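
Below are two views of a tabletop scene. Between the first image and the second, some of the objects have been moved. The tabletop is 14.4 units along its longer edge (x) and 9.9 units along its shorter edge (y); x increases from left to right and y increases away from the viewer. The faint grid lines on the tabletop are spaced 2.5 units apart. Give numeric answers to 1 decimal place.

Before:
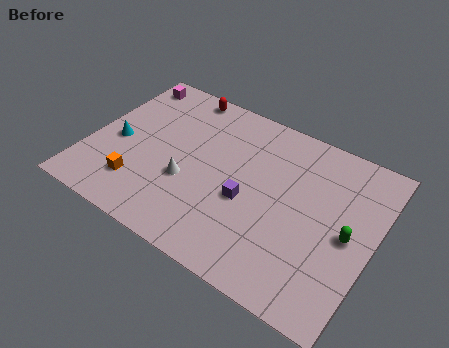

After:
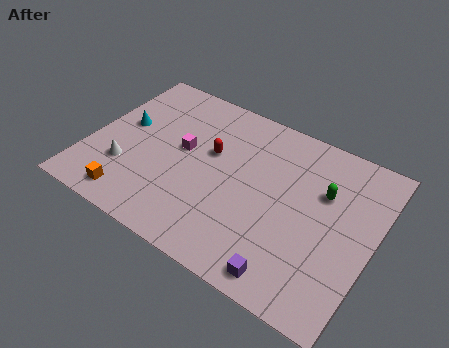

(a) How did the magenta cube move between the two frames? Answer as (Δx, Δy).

(3.5, -3.1)

From the two frames, the magenta cube sits at roughly (1.1, 8.6) before and (4.6, 5.5) after.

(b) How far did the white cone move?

3.2

The white cone moved from about (5.2, 3.7) to (2.1, 3.0), a distance of √(3.1² + 0.7²) ≈ 3.2.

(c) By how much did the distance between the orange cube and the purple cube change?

+2.5

The distance was about 5.6 in the first image and 8.1 in the second, so they moved 2.5 units further apart.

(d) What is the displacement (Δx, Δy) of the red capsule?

(2.1, -3.0)

The red capsule was at about (3.9, 9.0) and moved to about (6.0, 6.0).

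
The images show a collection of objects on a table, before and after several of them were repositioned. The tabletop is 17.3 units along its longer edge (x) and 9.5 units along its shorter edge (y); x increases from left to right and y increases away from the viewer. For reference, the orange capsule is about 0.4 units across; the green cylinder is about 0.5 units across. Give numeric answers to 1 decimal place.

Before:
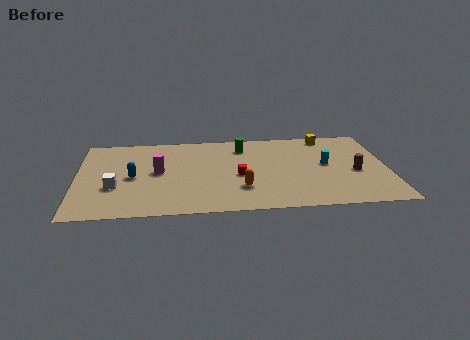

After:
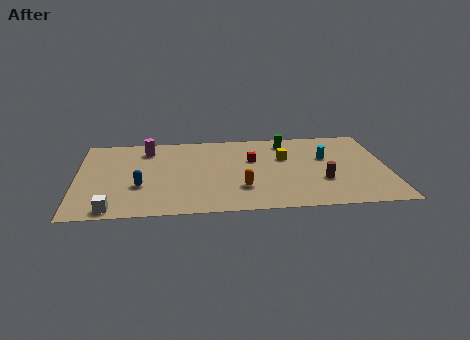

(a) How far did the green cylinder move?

2.5

The green cylinder moved from about (9.3, 7.6) to (11.8, 8.0), a distance of √(2.5² + 0.4²) ≈ 2.5.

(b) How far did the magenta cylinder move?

2.8

The magenta cylinder was near (4.5, 5.0) before and (3.9, 7.7) after, so it travelled √(0.6² + 2.7²) ≈ 2.8 units.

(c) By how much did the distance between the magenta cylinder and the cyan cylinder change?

+0.8

They were about 9.4 units apart before and 10.2 after — 0.8 units further apart.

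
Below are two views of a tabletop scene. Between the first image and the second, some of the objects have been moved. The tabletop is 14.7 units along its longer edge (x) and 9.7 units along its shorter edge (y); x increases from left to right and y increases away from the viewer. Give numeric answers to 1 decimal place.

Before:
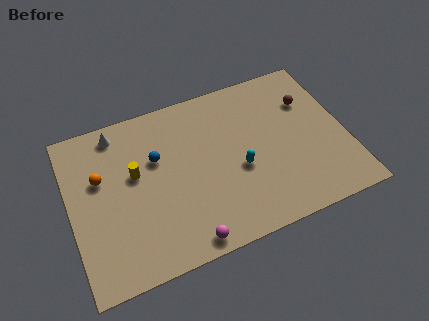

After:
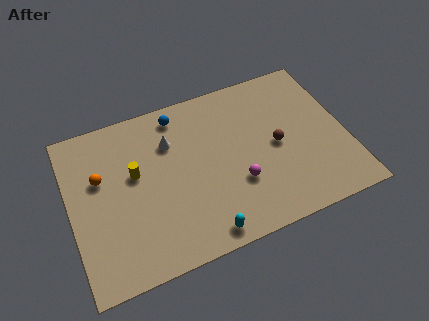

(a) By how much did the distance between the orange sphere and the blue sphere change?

+2.0

Before: roughly 3.0 units apart; after: 5.0. That's 2.0 units further apart.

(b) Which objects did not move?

the orange sphere and the yellow cylinder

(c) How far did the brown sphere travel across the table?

2.9

From (13.0, 6.8) to (11.0, 4.7), the brown sphere covered √(2.0² + 2.1²) ≈ 2.9 units.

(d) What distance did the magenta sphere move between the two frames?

3.8

The magenta sphere was near (5.7, 0.9) before and (8.7, 3.2) after, so it travelled √(3.0² + 2.3²) ≈ 3.8 units.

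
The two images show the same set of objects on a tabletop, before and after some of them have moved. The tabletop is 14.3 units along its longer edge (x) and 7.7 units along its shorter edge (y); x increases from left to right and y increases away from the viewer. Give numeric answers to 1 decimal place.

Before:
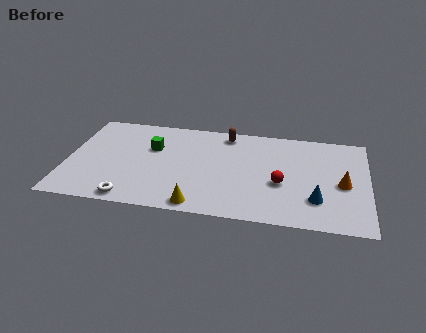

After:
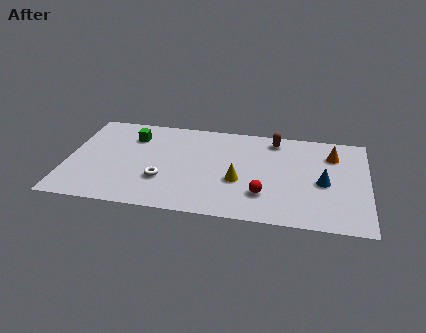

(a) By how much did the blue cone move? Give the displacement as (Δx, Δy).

(0.3, 1.4)

From the two frames, the blue cone sits at roughly (11.9, 2.1) before and (12.2, 3.5) after.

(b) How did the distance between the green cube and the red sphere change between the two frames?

+0.9

Before: roughly 6.5 units apart; after: 7.4. That's 0.9 units further apart.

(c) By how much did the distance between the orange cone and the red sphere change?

+2.0

Before: roughly 2.9 units apart; after: 4.9. That's 2.0 units further apart.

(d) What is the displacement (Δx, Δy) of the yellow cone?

(1.8, 2.2)

From the two frames, the yellow cone sits at roughly (6.4, 0.8) before and (8.2, 3.0) after.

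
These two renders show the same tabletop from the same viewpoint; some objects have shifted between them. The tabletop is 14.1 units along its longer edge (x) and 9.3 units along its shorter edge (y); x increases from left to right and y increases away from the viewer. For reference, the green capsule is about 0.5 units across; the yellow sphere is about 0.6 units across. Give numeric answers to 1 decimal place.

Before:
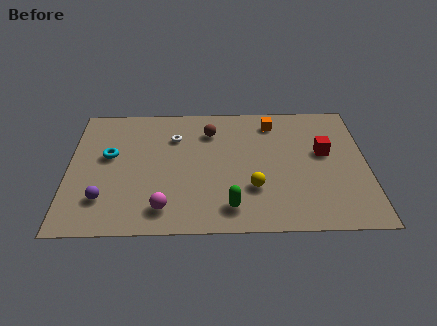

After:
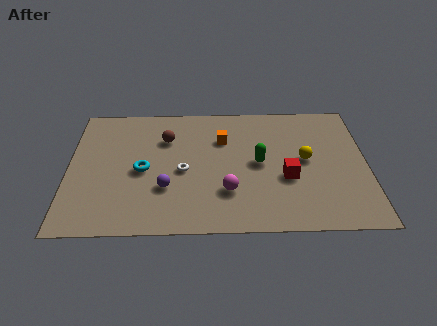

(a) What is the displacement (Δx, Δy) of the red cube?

(-1.8, -1.8)

The red cube started near (12.1, 5.4) and ended near (10.3, 3.6).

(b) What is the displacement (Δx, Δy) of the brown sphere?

(-2.1, -0.5)

The brown sphere started near (6.7, 7.1) and ended near (4.6, 6.6).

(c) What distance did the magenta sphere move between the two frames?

3.2

The magenta sphere moved from about (4.5, 1.6) to (7.5, 2.7), a distance of √(3.0² + 1.1²) ≈ 3.2.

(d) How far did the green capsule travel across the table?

3.4

The green capsule moved from about (7.6, 1.6) to (9.0, 4.7), a distance of √(1.4² + 3.1²) ≈ 3.4.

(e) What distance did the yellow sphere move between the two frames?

3.2

The yellow sphere moved from about (8.7, 2.9) to (11.2, 4.9), a distance of √(2.5² + 2.0²) ≈ 3.2.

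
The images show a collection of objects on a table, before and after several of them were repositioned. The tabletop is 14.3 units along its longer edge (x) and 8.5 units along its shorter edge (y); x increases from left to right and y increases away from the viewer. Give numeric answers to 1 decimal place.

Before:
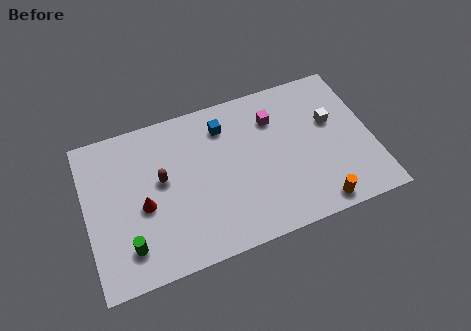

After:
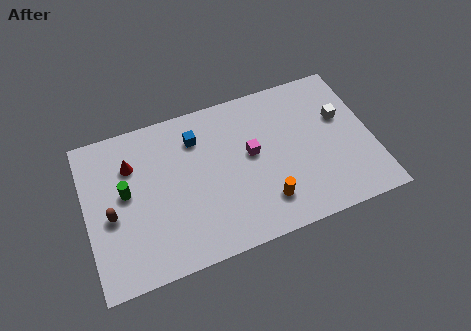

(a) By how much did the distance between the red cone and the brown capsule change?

+1.2

The distance was about 1.5 in the first image and 2.7 in the second, so they moved 1.2 units further apart.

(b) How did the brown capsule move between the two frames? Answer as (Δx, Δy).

(-2.6, -1.1)

The brown capsule was at about (3.8, 4.8) and moved to about (1.2, 3.7).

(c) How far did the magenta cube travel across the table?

2.1

From (9.6, 6.3) to (8.3, 4.7), the magenta cube covered √(1.3² + 1.6²) ≈ 2.1 units.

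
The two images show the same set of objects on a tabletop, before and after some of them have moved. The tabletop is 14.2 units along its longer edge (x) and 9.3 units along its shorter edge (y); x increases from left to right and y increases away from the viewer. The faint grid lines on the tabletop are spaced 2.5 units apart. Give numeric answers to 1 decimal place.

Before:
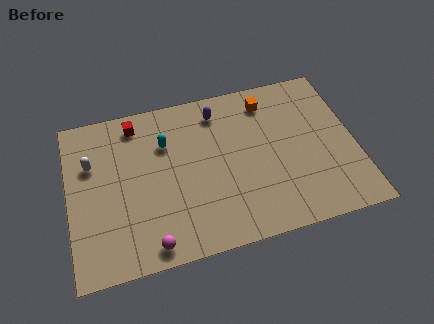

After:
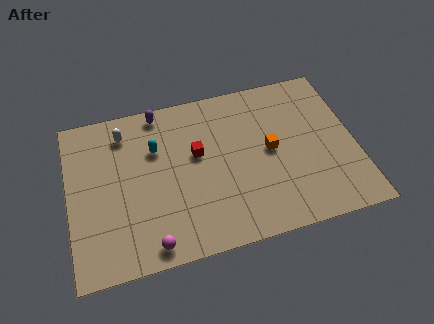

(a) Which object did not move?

the magenta sphere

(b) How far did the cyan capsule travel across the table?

0.5

From (4.9, 6.5) to (4.4, 6.3), the cyan capsule covered √(0.5² + 0.2²) ≈ 0.5 units.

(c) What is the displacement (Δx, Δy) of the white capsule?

(1.7, 1.4)

From the two frames, the white capsule sits at roughly (1.2, 6.2) before and (2.9, 7.6) after.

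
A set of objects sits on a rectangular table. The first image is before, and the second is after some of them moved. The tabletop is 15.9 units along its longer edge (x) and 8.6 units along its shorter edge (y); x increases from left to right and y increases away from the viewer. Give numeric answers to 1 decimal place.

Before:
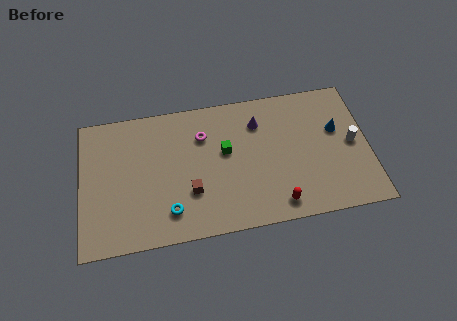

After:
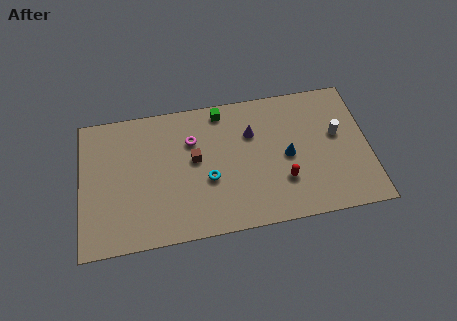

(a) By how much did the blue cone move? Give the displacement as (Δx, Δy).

(-2.8, -1.2)

The blue cone started near (14.2, 5.3) and ended near (11.4, 4.1).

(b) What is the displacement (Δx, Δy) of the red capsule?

(0.4, 1.4)

From the two frames, the red capsule sits at roughly (10.7, 1.2) before and (11.1, 2.6) after.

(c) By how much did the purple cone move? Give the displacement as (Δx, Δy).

(-0.4, -0.6)

The purple cone started near (9.9, 6.5) and ended near (9.5, 5.9).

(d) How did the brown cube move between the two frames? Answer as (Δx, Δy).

(0.3, 2.0)

The brown cube was at about (6.0, 2.8) and moved to about (6.3, 4.8).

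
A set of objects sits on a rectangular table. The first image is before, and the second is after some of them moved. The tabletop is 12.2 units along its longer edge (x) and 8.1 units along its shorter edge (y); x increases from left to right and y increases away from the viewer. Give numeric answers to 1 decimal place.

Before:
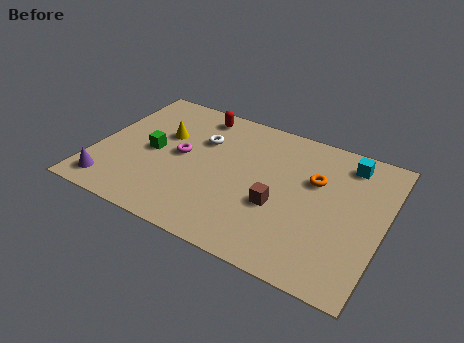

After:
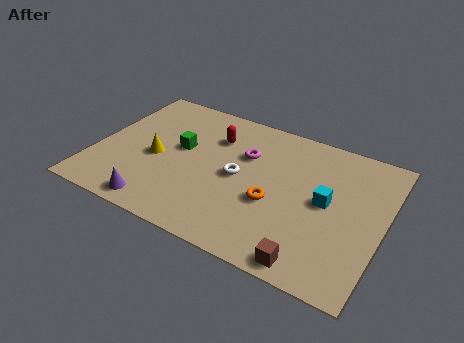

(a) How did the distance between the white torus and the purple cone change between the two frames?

-1.1

Before: roughly 5.4 units apart; after: 4.3. That's 1.1 units closer together.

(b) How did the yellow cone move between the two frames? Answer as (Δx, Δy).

(-0.1, -1.5)

The yellow cone was at about (2.7, 5.1) and moved to about (2.6, 3.6).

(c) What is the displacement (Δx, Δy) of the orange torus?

(-1.5, -2.0)

The orange torus started near (9.2, 5.2) and ended near (7.7, 3.2).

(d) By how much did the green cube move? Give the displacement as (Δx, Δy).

(1.1, 0.7)

The green cube started near (2.4, 3.9) and ended near (3.5, 4.6).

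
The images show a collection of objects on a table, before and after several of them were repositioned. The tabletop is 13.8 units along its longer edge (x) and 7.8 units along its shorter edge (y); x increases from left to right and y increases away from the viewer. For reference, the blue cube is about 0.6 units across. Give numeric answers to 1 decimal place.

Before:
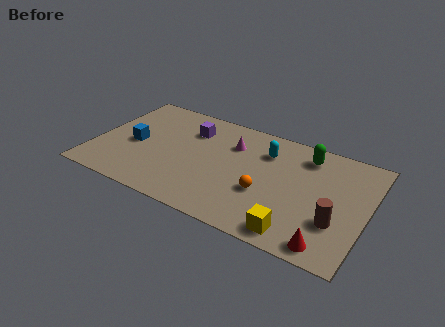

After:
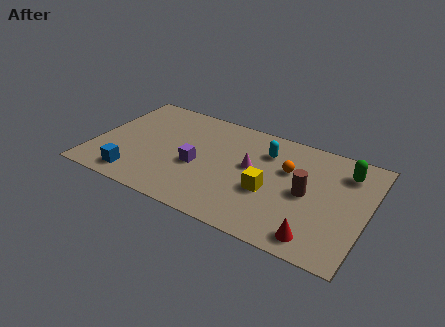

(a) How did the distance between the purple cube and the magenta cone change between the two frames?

+0.6

Before: roughly 2.2 units apart; after: 2.8. That's 0.6 units further apart.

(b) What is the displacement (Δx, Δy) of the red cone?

(-0.6, 0.2)

The red cone was at about (12.2, 0.9) and moved to about (11.6, 1.1).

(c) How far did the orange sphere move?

2.3

From (8.8, 2.9) to (9.7, 5.0), the orange sphere covered √(0.9² + 2.1²) ≈ 2.3 units.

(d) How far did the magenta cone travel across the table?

1.6

The magenta cone moved from about (6.8, 5.6) to (7.9, 4.4), a distance of √(1.1² + 1.2²) ≈ 1.6.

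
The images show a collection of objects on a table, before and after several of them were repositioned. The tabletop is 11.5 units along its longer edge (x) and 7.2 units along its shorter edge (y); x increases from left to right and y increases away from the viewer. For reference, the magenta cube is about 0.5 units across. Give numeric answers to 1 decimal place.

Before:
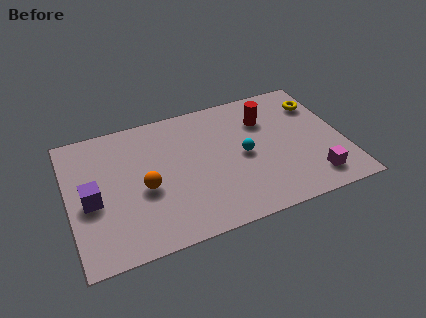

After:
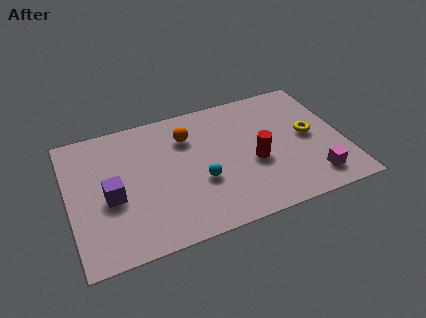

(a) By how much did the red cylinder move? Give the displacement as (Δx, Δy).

(-0.7, -2.2)

From the two frames, the red cylinder sits at roughly (8.4, 5.2) before and (7.7, 3.0) after.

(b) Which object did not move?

the magenta cube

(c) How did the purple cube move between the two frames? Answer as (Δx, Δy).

(0.8, -0.1)

From the two frames, the purple cube sits at roughly (0.9, 3.2) before and (1.7, 3.1) after.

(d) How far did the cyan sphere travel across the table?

2.1

From (7.3, 3.5) to (5.4, 2.7), the cyan sphere covered √(1.9² + 0.8²) ≈ 2.1 units.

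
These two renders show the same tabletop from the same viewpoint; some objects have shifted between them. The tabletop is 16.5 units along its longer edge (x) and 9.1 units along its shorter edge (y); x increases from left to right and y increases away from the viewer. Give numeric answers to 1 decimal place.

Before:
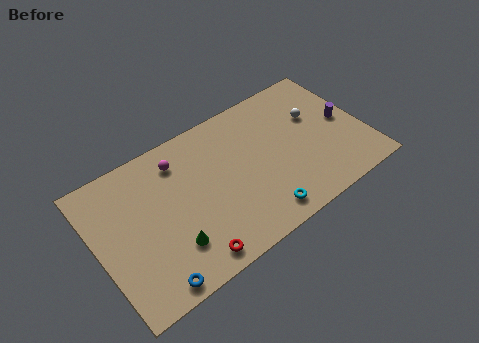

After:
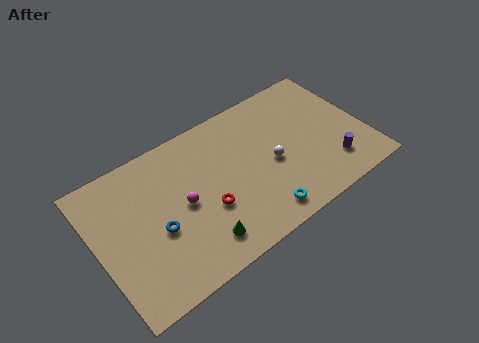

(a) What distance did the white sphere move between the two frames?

3.5

The white sphere was near (13.8, 5.8) before and (10.7, 4.1) after, so it travelled √(3.1² + 1.7²) ≈ 3.5 units.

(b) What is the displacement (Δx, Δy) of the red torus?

(1.5, 2.3)

From the two frames, the red torus sits at roughly (5.0, 1.1) before and (6.5, 3.4) after.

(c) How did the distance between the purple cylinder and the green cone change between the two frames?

-3.1

Before: roughly 11.5 units apart; after: 8.4. That's 3.1 units closer together.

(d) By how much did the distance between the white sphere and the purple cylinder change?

+1.9

Before: roughly 2.0 units apart; after: 3.9. That's 1.9 units further apart.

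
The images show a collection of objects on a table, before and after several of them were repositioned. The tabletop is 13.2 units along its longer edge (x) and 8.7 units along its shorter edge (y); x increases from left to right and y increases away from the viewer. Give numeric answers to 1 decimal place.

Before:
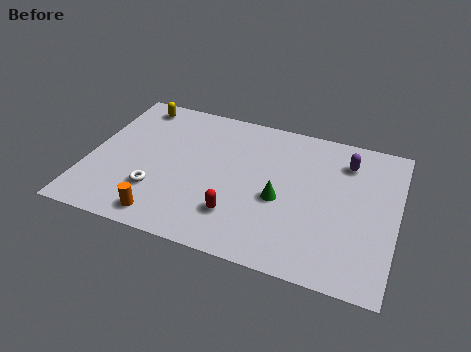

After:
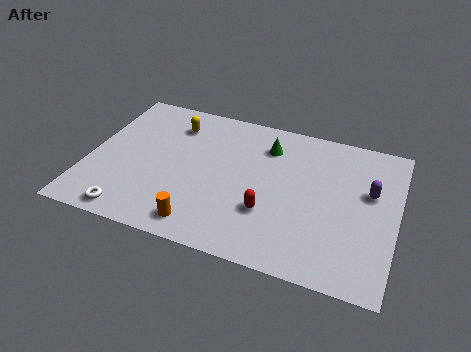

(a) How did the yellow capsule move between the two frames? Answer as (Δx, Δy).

(1.8, -0.8)

The yellow capsule was at about (1.6, 7.6) and moved to about (3.4, 6.8).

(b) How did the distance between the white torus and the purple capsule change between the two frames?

+1.8

They were about 8.9 units apart before and 10.7 after — 1.8 units further apart.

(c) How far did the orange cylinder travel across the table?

1.6

From (3.6, 1.1) to (5.2, 1.2), the orange cylinder covered √(1.6² + 0.1²) ≈ 1.6 units.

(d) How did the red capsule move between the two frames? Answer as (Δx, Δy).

(1.3, 0.6)

The red capsule was at about (6.6, 2.2) and moved to about (7.9, 2.8).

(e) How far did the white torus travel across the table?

1.8

The white torus was near (3.1, 2.5) before and (2.2, 0.9) after, so it travelled √(0.9² + 1.6²) ≈ 1.8 units.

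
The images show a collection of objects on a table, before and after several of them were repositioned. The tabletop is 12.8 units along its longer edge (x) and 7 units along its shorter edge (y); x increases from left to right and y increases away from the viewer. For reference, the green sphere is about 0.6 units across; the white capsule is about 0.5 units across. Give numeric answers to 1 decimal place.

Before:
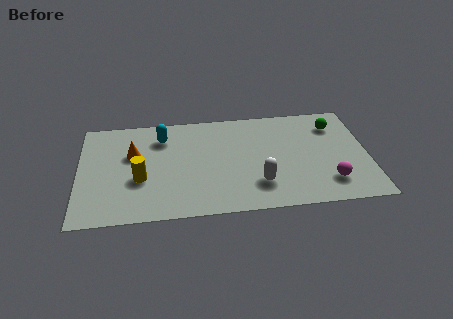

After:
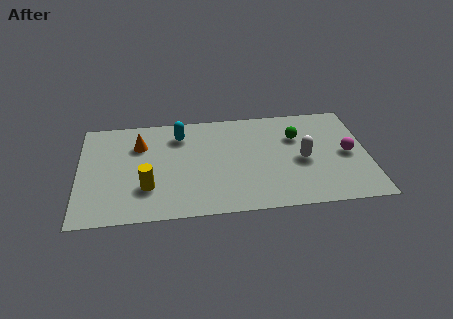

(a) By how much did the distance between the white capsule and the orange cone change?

+1.3

They were about 6.1 units apart before and 7.4 after — 1.3 units further apart.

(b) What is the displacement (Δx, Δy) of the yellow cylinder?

(0.3, -0.6)

From the two frames, the yellow cylinder sits at roughly (2.7, 2.7) before and (3.0, 2.1) after.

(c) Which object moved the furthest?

the white capsule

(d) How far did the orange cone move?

0.7

The orange cone was near (2.4, 4.4) before and (2.7, 5.0) after, so it travelled √(0.3² + 0.6²) ≈ 0.7 units.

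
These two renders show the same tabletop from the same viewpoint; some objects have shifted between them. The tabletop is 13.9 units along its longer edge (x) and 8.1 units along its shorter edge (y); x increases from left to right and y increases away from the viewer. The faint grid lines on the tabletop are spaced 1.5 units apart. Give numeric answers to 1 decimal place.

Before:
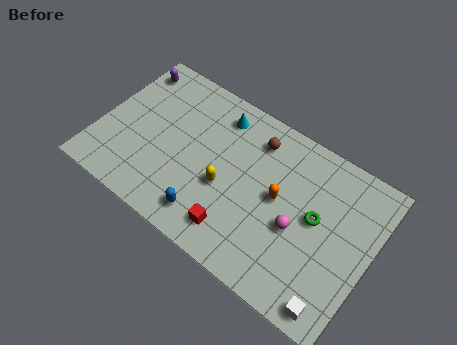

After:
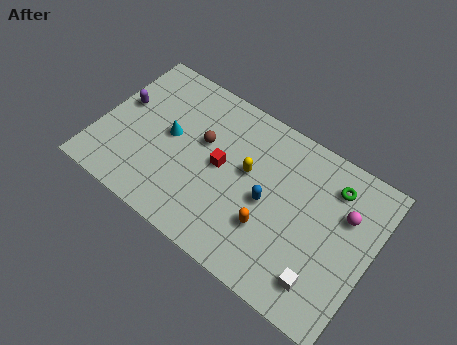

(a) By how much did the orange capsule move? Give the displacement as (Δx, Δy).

(-0.2, -1.7)

From the two frames, the orange capsule sits at roughly (9.2, 4.3) before and (9.0, 2.6) after.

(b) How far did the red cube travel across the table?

3.0

The red cube moved from about (7.5, 1.5) to (6.2, 4.2), a distance of √(1.3² + 2.7²) ≈ 3.0.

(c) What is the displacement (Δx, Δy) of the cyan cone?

(-2.1, -2.4)

The cyan cone started near (5.6, 6.7) and ended near (3.5, 4.3).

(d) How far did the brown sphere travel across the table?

3.0

From (7.6, 6.5) to (5.1, 4.9), the brown sphere covered √(2.5² + 1.6²) ≈ 3.0 units.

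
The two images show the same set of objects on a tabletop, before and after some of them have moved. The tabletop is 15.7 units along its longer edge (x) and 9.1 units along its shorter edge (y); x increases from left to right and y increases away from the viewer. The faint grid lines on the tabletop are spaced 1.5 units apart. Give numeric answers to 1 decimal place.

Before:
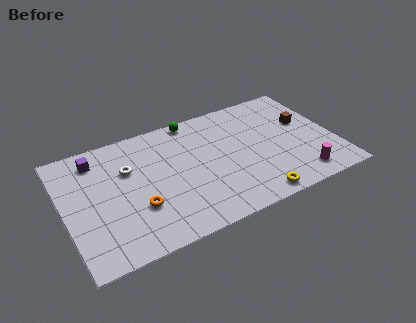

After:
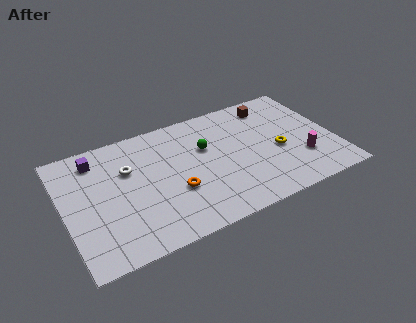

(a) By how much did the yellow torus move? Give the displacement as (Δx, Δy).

(1.9, 3.0)

The yellow torus started near (10.5, 0.9) and ended near (12.4, 3.9).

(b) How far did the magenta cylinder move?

1.3

From (13.3, 1.4) to (13.6, 2.7), the magenta cylinder covered √(0.3² + 1.3²) ≈ 1.3 units.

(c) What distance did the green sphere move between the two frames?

2.5

The green sphere was near (7.9, 8.3) before and (8.3, 5.8) after, so it travelled √(0.4² + 2.5²) ≈ 2.5 units.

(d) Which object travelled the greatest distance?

the yellow torus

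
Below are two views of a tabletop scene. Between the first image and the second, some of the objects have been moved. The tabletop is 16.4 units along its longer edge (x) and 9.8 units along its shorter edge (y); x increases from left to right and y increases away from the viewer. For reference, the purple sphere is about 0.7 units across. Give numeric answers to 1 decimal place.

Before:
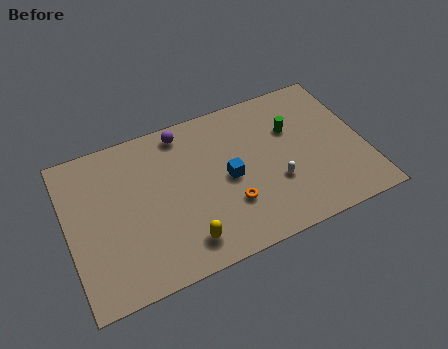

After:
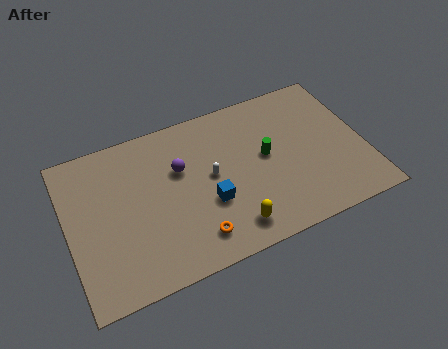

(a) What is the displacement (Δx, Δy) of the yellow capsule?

(2.6, -0.1)

The yellow capsule was at about (6.0, 1.7) and moved to about (8.6, 1.6).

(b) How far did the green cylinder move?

2.0

The green cylinder was near (12.6, 6.5) before and (11.0, 5.3) after, so it travelled √(1.6² + 1.2²) ≈ 2.0 units.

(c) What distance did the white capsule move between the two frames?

3.8

The white capsule was near (11.3, 3.4) before and (7.9, 5.2) after, so it travelled √(3.4² + 1.8²) ≈ 3.8 units.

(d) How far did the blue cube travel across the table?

1.6

From (8.8, 4.7) to (7.6, 3.6), the blue cube covered √(1.2² + 1.1²) ≈ 1.6 units.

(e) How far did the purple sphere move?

2.3

The purple sphere moved from about (6.7, 8.6) to (6.3, 6.3), a distance of √(0.4² + 2.3²) ≈ 2.3.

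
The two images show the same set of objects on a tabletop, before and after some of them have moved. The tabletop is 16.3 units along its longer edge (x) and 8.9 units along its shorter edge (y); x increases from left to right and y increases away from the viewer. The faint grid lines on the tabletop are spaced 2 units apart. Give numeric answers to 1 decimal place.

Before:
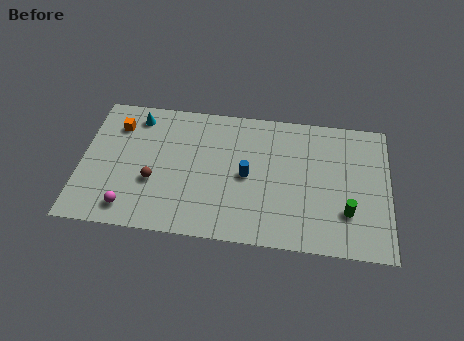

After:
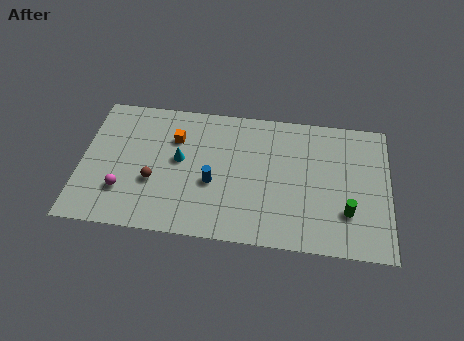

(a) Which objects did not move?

the green cylinder and the brown sphere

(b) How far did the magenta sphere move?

1.2

From (2.7, 1.4) to (2.3, 2.5), the magenta sphere covered √(0.4² + 1.1²) ≈ 1.2 units.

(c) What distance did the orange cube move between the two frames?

3.1

From (1.8, 6.8) to (4.9, 6.3), the orange cube covered √(3.1² + 0.5²) ≈ 3.1 units.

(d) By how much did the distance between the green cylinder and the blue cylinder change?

+1.6

They were about 5.6 units apart before and 7.2 after — 1.6 units further apart.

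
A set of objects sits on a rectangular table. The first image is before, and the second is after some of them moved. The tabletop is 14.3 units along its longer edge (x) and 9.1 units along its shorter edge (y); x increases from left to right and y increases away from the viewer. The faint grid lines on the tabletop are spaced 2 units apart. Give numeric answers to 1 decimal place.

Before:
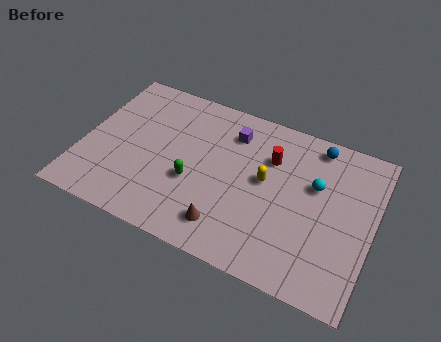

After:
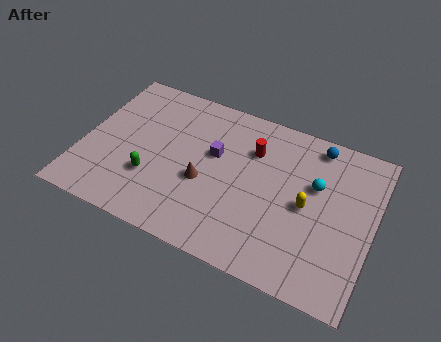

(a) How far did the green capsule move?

2.1

The green capsule moved from about (5.6, 3.5) to (3.6, 2.9), a distance of √(2.0² + 0.6²) ≈ 2.1.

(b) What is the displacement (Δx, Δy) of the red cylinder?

(-0.9, 0.1)

The red cylinder started near (9.1, 6.4) and ended near (8.2, 6.5).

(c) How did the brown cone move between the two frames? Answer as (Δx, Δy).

(-1.4, 2.0)

From the two frames, the brown cone sits at roughly (7.5, 1.7) before and (6.1, 3.7) after.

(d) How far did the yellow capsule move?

2.2

From (9.0, 5.0) to (11.1, 4.4), the yellow capsule covered √(2.1² + 0.6²) ≈ 2.2 units.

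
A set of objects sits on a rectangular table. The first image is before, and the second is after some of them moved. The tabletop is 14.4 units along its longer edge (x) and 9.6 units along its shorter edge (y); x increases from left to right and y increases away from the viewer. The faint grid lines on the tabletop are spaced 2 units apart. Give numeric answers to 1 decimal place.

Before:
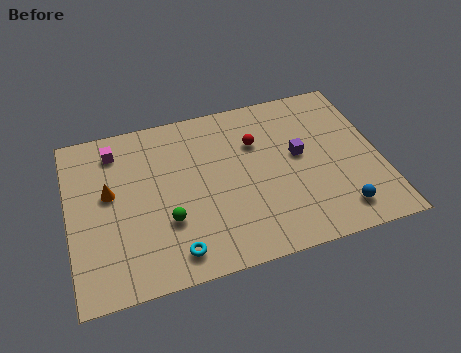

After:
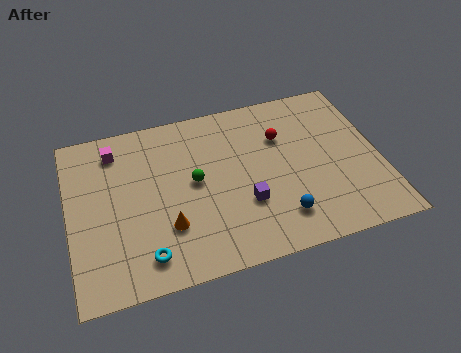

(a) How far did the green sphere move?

2.4

The green sphere was near (4.4, 3.2) before and (5.8, 5.1) after, so it travelled √(1.4² + 1.9²) ≈ 2.4 units.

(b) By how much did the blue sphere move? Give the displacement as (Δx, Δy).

(-2.7, 0.4)

The blue sphere was at about (12.2, 1.6) and moved to about (9.5, 2.0).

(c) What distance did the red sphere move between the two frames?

1.2

The red sphere moved from about (8.8, 6.6) to (10.0, 6.6), a distance of √(1.2² + 0.0²) ≈ 1.2.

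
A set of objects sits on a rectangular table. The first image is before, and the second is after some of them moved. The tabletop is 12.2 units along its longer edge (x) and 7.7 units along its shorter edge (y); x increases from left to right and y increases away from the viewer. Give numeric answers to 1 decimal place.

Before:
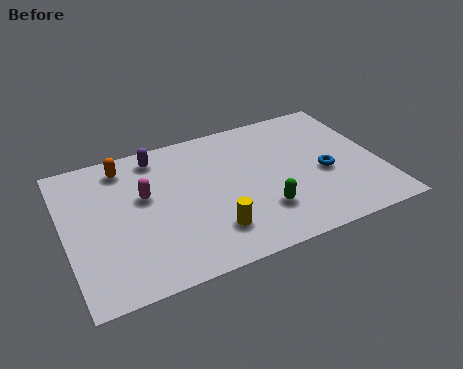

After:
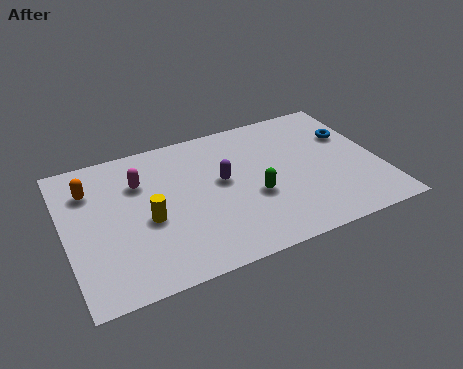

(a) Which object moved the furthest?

the purple capsule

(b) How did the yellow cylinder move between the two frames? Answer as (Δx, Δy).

(-2.3, 1.5)

From the two frames, the yellow cylinder sits at roughly (5.4, 1.8) before and (3.1, 3.3) after.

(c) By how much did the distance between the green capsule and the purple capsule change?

-4.1

Before: roughly 5.8 units apart; after: 1.7. That's 4.1 units closer together.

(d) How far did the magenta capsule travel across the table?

0.8

The magenta capsule was near (3.1, 4.6) before and (3.0, 5.4) after, so it travelled √(0.1² + 0.8²) ≈ 0.8 units.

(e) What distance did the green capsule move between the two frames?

0.9

The green capsule moved from about (7.4, 2.1) to (7.2, 3.0), a distance of √(0.2² + 0.9²) ≈ 0.9.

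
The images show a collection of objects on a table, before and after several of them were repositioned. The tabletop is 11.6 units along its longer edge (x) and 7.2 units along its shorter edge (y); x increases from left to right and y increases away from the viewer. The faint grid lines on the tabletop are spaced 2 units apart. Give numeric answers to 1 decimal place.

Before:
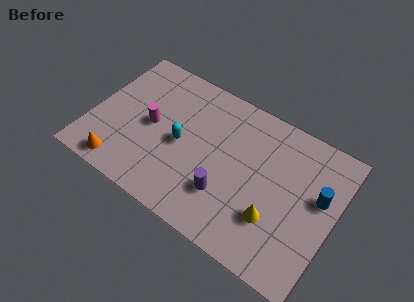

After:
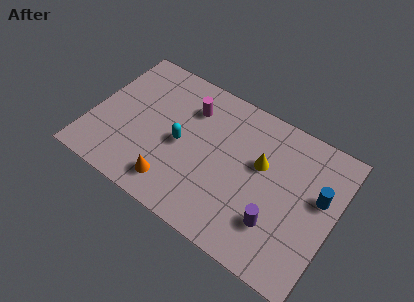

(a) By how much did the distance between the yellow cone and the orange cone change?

-2.5

The distance was about 7.3 in the first image and 4.8 in the second, so they moved 2.5 units closer together.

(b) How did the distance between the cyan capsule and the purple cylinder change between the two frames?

+2.3

The distance was about 2.7 in the first image and 5.0 in the second, so they moved 2.3 units further apart.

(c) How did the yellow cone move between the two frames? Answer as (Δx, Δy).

(-1.0, 2.2)

The yellow cone started near (9.0, 2.2) and ended near (8.0, 4.4).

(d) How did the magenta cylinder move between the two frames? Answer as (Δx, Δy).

(1.6, 1.8)

The magenta cylinder started near (2.8, 3.6) and ended near (4.4, 5.4).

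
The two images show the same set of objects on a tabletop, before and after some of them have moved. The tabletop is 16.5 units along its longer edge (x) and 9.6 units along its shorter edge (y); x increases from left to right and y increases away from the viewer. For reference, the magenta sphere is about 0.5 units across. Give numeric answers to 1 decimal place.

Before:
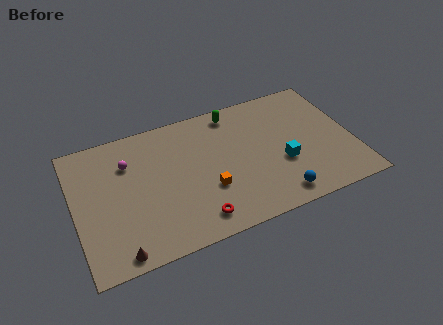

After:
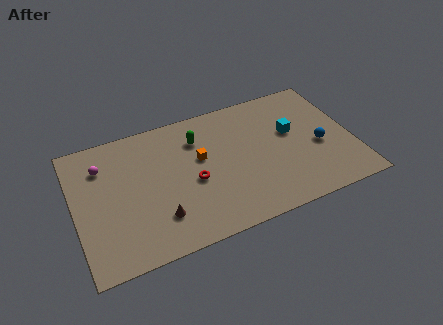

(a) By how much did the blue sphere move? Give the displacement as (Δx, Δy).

(2.9, 2.8)

From the two frames, the blue sphere sits at roughly (11.6, 1.3) before and (14.5, 4.1) after.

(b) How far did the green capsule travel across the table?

2.6

The green capsule moved from about (9.8, 8.4) to (7.5, 7.2), a distance of √(2.3² + 1.2²) ≈ 2.6.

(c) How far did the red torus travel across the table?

2.7

The red torus was near (6.8, 1.5) before and (6.9, 4.2) after, so it travelled √(0.1² + 2.7²) ≈ 2.7 units.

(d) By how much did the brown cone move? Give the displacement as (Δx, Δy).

(2.5, 1.5)

From the two frames, the brown cone sits at roughly (2.2, 0.9) before and (4.7, 2.4) after.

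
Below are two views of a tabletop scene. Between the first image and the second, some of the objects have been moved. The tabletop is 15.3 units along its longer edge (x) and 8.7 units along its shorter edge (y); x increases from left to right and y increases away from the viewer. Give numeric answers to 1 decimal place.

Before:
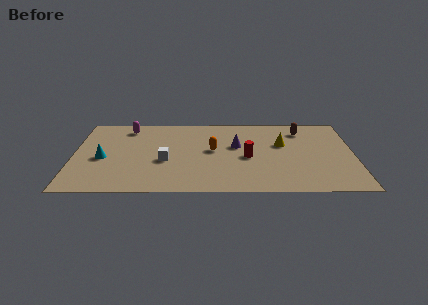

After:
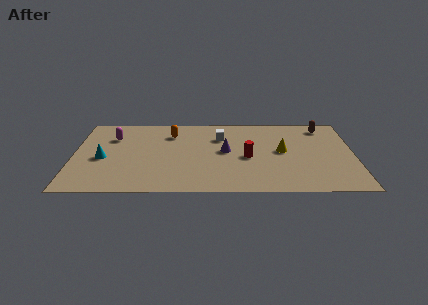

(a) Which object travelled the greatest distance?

the white cube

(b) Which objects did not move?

the red cylinder and the cyan cone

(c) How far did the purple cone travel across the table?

0.8

From (8.9, 5.2) to (8.3, 4.6), the purple cone covered √(0.6² + 0.6²) ≈ 0.8 units.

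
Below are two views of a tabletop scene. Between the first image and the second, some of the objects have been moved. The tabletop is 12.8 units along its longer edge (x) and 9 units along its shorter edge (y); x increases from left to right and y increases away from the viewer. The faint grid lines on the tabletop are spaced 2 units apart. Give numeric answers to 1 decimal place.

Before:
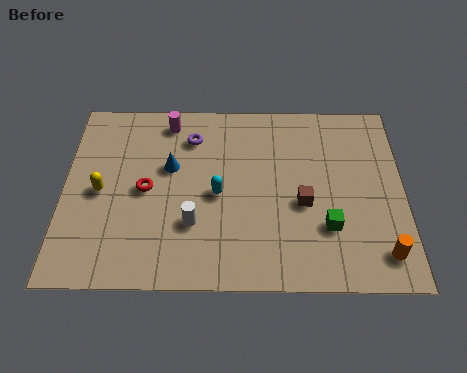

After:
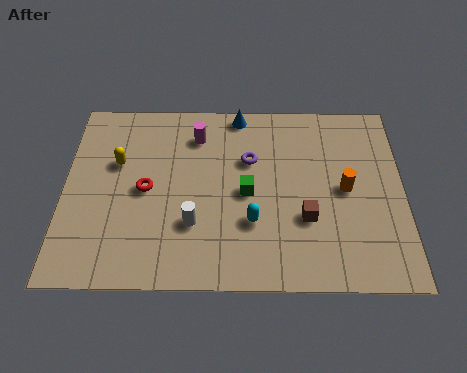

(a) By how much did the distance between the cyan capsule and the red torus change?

+1.6

Before: roughly 2.7 units apart; after: 4.3. That's 1.6 units further apart.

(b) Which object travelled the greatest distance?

the blue cone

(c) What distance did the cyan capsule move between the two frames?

1.8

The cyan capsule was near (5.8, 4.2) before and (7.1, 2.9) after, so it travelled √(1.3² + 1.3²) ≈ 1.8 units.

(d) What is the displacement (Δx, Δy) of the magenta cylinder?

(1.1, -0.7)

The magenta cylinder was at about (3.9, 7.8) and moved to about (5.0, 7.1).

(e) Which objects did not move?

the red torus and the white cylinder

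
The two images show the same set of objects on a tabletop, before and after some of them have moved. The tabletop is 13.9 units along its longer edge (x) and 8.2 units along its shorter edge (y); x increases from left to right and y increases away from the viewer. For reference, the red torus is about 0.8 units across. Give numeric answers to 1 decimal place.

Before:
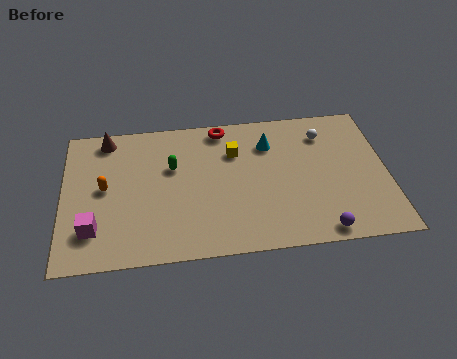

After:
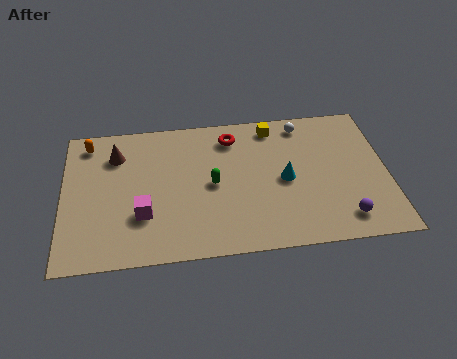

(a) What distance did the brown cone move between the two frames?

1.1

The brown cone was near (1.9, 7.2) before and (2.3, 6.2) after, so it travelled √(0.4² + 1.0²) ≈ 1.1 units.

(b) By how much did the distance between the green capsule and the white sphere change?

-1.6

Before: roughly 6.7 units apart; after: 5.1. That's 1.6 units closer together.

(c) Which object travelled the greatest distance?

the orange capsule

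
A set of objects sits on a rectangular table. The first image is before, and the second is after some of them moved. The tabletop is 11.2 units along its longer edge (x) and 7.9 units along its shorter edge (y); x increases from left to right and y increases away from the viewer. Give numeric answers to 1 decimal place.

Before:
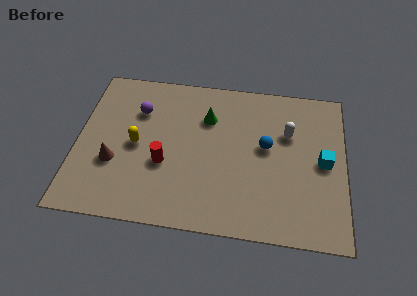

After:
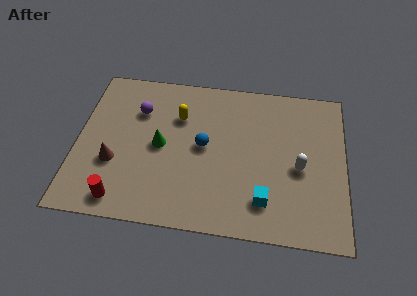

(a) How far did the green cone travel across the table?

2.5

The green cone was near (5.4, 5.6) before and (3.5, 3.9) after, so it travelled √(1.9² + 1.7²) ≈ 2.5 units.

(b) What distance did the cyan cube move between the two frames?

3.3

The cyan cube was near (10.3, 3.9) before and (7.9, 1.7) after, so it travelled √(2.4² + 2.2²) ≈ 3.3 units.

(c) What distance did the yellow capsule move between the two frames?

2.4

From (2.5, 3.8) to (4.2, 5.5), the yellow capsule covered √(1.7² + 1.7²) ≈ 2.4 units.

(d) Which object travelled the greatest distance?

the cyan cube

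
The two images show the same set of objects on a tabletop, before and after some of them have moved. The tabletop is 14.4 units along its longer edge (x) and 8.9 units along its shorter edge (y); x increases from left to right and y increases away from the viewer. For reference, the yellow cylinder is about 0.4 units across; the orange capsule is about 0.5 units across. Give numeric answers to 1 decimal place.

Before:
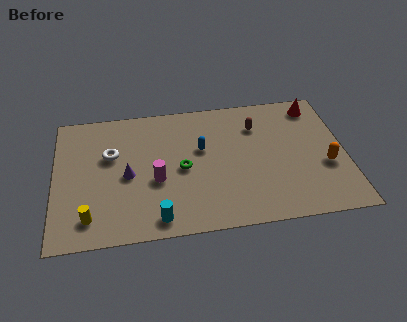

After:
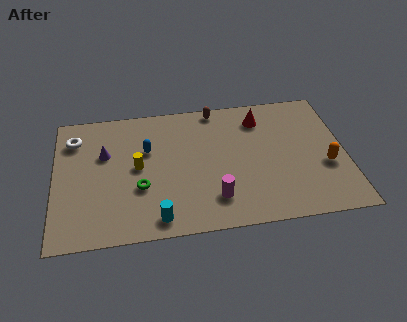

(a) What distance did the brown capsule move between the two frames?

2.5

The brown capsule moved from about (10.1, 6.6) to (8.1, 8.1), a distance of √(2.0² + 1.5²) ≈ 2.5.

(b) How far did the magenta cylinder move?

3.2

From (5.0, 3.6) to (7.8, 2.0), the magenta cylinder covered √(2.8² + 1.6²) ≈ 3.2 units.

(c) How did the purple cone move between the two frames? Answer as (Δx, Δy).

(-1.1, 1.6)

From the two frames, the purple cone sits at roughly (3.6, 4.1) before and (2.5, 5.7) after.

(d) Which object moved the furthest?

the yellow cylinder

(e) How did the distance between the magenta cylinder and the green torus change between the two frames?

+2.4

The distance was about 1.4 in the first image and 3.8 in the second, so they moved 2.4 units further apart.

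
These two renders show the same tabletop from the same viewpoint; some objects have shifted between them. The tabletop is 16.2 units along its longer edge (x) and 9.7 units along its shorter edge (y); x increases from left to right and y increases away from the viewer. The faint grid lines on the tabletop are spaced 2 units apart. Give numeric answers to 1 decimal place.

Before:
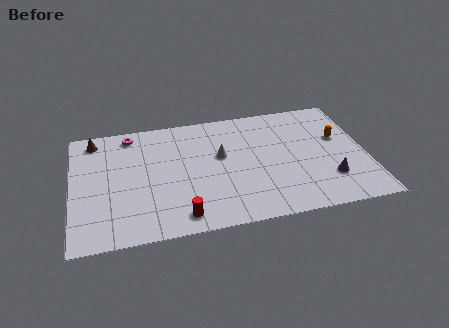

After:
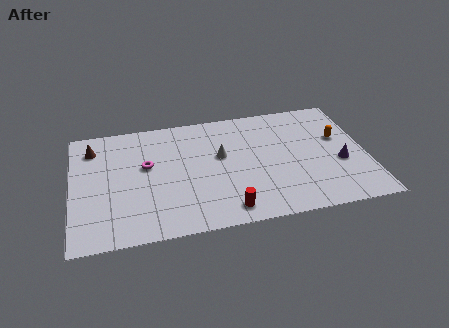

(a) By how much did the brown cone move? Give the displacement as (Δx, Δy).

(-0.1, -0.7)

The brown cone was at about (1.3, 8.4) and moved to about (1.2, 7.7).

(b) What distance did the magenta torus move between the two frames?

2.9

From (3.3, 8.5) to (4.1, 5.7), the magenta torus covered √(0.8² + 2.8²) ≈ 2.9 units.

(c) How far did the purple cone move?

1.4

The purple cone moved from about (14.0, 2.6) to (14.7, 3.8), a distance of √(0.7² + 1.2²) ≈ 1.4.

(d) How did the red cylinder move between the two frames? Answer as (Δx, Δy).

(2.5, 0.0)

From the two frames, the red cylinder sits at roughly (5.8, 1.3) before and (8.3, 1.3) after.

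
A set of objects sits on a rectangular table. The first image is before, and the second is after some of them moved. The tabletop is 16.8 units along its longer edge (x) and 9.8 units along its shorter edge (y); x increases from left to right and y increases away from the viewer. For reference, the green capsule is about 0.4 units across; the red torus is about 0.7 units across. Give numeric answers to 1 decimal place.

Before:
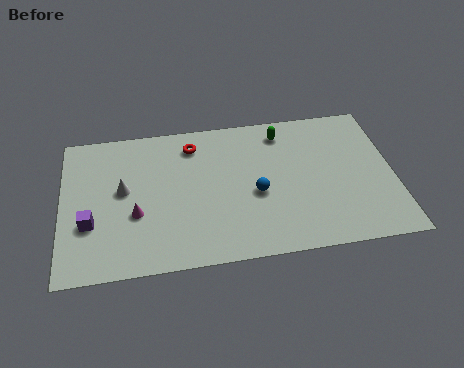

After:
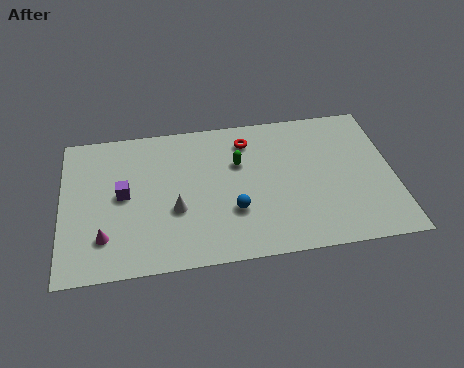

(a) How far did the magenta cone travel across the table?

2.1

The magenta cone moved from about (3.7, 3.7) to (2.1, 2.4), a distance of √(1.6² + 1.3²) ≈ 2.1.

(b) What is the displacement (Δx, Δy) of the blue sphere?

(-1.2, -1.0)

The blue sphere started near (9.8, 4.2) and ended near (8.6, 3.2).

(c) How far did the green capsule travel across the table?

2.9

The green capsule was near (11.3, 8.2) before and (9.0, 6.4) after, so it travelled √(2.3² + 1.8²) ≈ 2.9 units.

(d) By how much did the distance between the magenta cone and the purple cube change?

+0.6

Before: roughly 2.3 units apart; after: 2.9. That's 0.6 units further apart.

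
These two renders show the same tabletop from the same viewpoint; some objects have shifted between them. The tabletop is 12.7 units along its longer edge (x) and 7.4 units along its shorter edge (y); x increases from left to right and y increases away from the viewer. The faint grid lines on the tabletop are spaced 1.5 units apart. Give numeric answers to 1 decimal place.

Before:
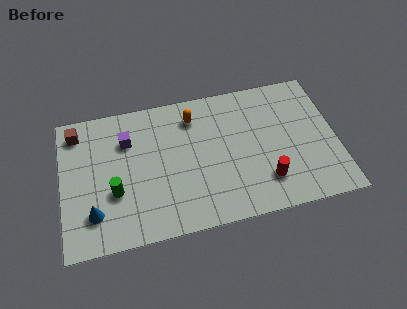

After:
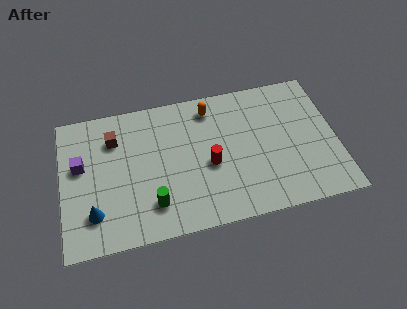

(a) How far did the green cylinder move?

2.0

From (2.4, 2.7) to (4.1, 1.7), the green cylinder covered √(1.7² + 1.0²) ≈ 2.0 units.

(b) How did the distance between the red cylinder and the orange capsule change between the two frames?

-2.1

They were about 5.1 units apart before and 3.0 after — 2.1 units closer together.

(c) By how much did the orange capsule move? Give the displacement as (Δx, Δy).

(0.8, 0.3)

The orange capsule was at about (6.2, 5.9) and moved to about (7.0, 6.2).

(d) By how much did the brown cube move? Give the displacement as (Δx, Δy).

(1.7, -0.7)

The brown cube was at about (0.8, 6.2) and moved to about (2.5, 5.5).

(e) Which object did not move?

the blue cone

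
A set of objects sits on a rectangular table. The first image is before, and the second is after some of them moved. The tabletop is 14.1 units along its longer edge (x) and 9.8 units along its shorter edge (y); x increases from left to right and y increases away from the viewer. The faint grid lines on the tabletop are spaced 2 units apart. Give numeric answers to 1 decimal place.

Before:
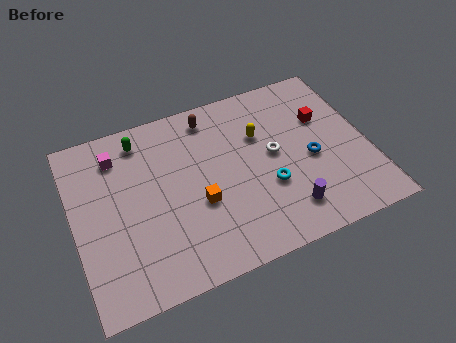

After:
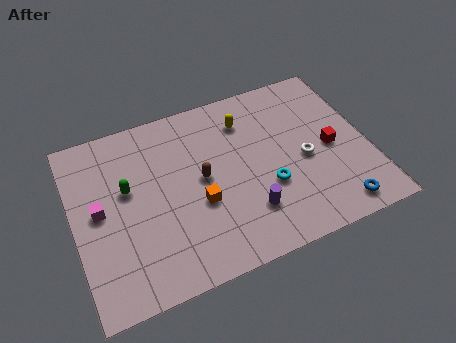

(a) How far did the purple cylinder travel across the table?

1.9

The purple cylinder was near (9.8, 1.9) before and (8.0, 2.5) after, so it travelled √(1.8² + 0.6²) ≈ 1.9 units.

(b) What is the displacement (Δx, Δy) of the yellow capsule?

(-0.6, 1.1)

The yellow capsule started near (9.1, 6.5) and ended near (8.5, 7.6).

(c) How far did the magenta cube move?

2.9

The magenta cube moved from about (2.3, 7.8) to (1.2, 5.1), a distance of √(1.1² + 2.7²) ≈ 2.9.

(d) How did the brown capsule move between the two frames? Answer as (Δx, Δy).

(-0.8, -3.3)

The brown capsule was at about (6.9, 8.4) and moved to about (6.1, 5.1).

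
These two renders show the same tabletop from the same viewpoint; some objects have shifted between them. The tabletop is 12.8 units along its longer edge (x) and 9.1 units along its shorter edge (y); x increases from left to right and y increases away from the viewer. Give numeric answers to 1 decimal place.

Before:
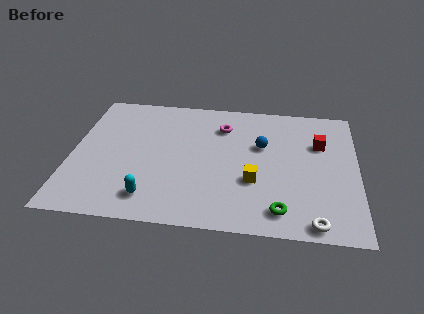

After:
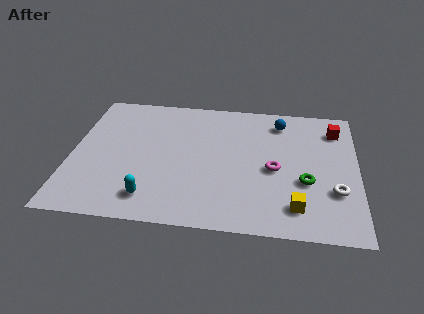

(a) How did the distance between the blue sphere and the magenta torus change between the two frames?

+1.2

Before: roughly 2.2 units apart; after: 3.4. That's 1.2 units further apart.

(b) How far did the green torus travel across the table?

2.3

The green torus was near (9.4, 1.4) before and (10.5, 3.4) after, so it travelled √(1.1² + 2.0²) ≈ 2.3 units.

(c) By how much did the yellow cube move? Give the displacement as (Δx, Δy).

(1.9, -1.5)

From the two frames, the yellow cube sits at roughly (8.2, 3.2) before and (10.1, 1.7) after.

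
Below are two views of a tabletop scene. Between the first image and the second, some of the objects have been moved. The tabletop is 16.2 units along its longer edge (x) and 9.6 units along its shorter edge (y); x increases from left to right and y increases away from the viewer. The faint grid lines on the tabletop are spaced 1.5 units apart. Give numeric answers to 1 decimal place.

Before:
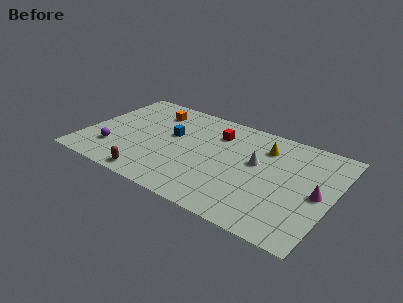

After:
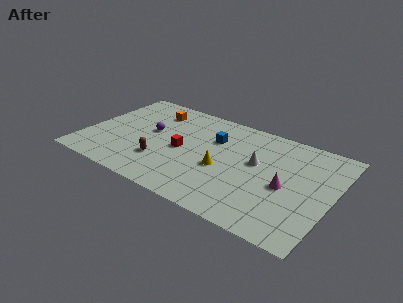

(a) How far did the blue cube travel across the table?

2.8

From (5.5, 5.7) to (8.2, 6.6), the blue cube covered √(2.7² + 0.9²) ≈ 2.8 units.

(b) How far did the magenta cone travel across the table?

2.0

The magenta cone moved from about (15.3, 4.6) to (13.3, 4.3), a distance of √(2.0² + 0.3²) ≈ 2.0.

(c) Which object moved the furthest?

the yellow cone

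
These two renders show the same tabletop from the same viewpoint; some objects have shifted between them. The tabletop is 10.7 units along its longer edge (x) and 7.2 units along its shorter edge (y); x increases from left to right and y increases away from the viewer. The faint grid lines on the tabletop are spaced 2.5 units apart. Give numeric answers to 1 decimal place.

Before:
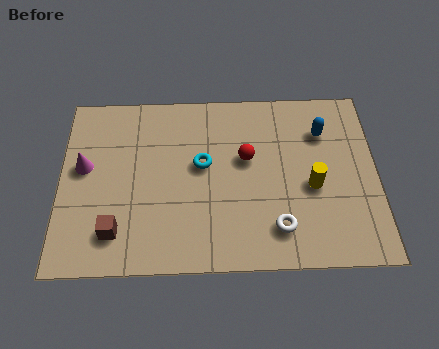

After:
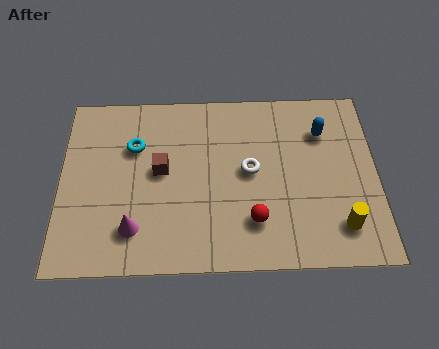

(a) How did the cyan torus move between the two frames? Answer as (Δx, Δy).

(-2.3, 0.8)

From the two frames, the cyan torus sits at roughly (4.8, 4.1) before and (2.5, 4.9) after.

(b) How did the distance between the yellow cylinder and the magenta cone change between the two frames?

-0.9

They were about 7.8 units apart before and 6.9 after — 0.9 units closer together.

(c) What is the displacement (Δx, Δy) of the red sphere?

(0.2, -2.5)

From the two frames, the red sphere sits at roughly (6.3, 4.3) before and (6.5, 1.8) after.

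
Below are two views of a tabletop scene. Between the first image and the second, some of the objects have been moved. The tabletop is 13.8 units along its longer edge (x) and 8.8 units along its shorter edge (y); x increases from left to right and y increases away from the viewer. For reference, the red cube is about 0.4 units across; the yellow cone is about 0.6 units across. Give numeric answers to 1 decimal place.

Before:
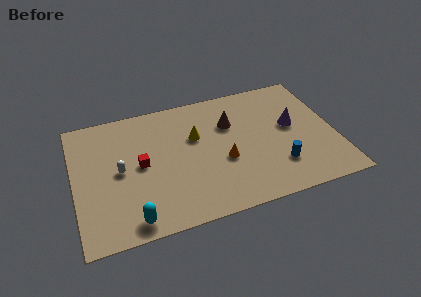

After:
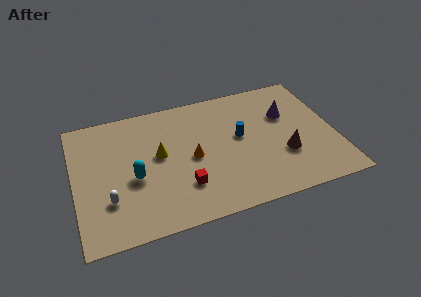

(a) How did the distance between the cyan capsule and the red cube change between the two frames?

-0.8

They were about 3.6 units apart before and 2.8 after — 0.8 units closer together.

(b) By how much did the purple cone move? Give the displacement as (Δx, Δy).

(-0.2, 0.9)

The purple cone was at about (11.6, 4.9) and moved to about (11.4, 5.8).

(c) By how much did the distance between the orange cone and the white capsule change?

-0.7

They were about 5.5 units apart before and 4.8 after — 0.7 units closer together.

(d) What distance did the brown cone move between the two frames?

4.0

From (8.4, 6.0) to (11.0, 3.0), the brown cone covered √(2.6² + 3.0²) ≈ 4.0 units.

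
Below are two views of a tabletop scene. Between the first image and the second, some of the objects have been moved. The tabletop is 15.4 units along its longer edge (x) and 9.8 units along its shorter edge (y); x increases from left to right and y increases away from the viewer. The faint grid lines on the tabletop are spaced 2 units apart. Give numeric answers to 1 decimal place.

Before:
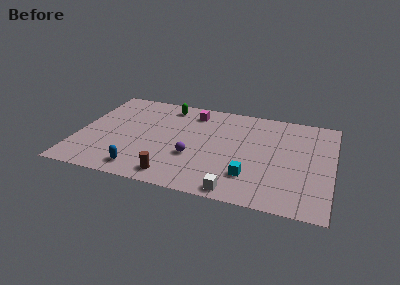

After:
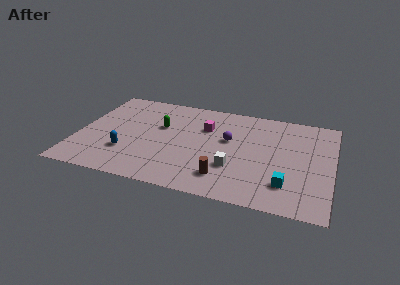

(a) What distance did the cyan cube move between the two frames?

2.2

The cyan cube was near (10.6, 2.5) before and (12.8, 2.3) after, so it travelled √(2.2² + 0.2²) ≈ 2.2 units.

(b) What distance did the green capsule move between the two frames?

2.3

From (5.1, 8.4) to (4.9, 6.1), the green capsule covered √(0.2² + 2.3²) ≈ 2.3 units.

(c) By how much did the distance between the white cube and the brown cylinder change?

-2.6

They were about 3.8 units apart before and 1.2 after — 2.6 units closer together.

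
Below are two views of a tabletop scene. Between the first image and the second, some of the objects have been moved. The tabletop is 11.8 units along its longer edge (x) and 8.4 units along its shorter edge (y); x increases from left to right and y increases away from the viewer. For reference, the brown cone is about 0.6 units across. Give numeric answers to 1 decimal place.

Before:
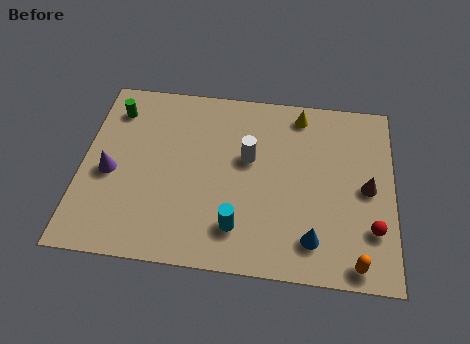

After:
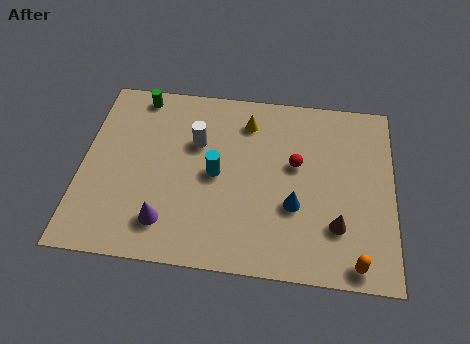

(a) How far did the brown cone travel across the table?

2.1

The brown cone moved from about (10.8, 4.1) to (9.7, 2.3), a distance of √(1.1² + 1.8²) ≈ 2.1.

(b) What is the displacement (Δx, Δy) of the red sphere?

(-2.9, 2.6)

The red sphere was at about (11.0, 2.3) and moved to about (8.1, 4.9).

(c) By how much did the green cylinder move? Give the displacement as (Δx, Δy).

(0.9, 0.8)

From the two frames, the green cylinder sits at roughly (1.1, 6.7) before and (2.0, 7.5) after.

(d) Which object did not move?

the orange capsule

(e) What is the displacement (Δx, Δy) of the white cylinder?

(-2.0, 0.5)

From the two frames, the white cylinder sits at roughly (6.3, 5.0) before and (4.3, 5.5) after.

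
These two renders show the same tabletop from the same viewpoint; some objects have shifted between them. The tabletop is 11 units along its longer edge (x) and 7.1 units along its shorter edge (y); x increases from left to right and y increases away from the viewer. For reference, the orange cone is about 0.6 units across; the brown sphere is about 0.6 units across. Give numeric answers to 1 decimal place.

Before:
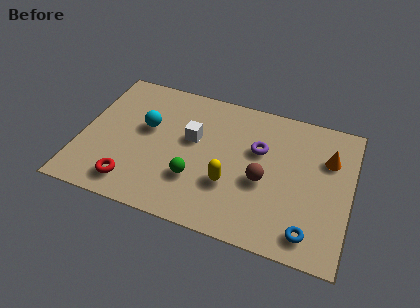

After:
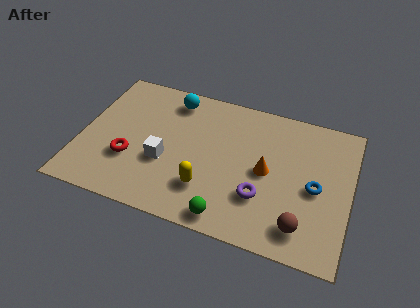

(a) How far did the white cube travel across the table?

1.8

The white cube was near (4.5, 4.2) before and (3.5, 2.7) after, so it travelled √(1.0² + 1.5²) ≈ 1.8 units.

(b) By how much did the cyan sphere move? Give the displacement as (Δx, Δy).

(0.9, 1.8)

From the two frames, the cyan sphere sits at roughly (2.6, 4.2) before and (3.5, 6.0) after.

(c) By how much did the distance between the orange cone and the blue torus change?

-1.8

The distance was about 3.8 in the first image and 2.0 in the second, so they moved 1.8 units closer together.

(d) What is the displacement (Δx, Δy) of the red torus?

(-0.2, 1.2)

The red torus started near (2.3, 1.2) and ended near (2.1, 2.4).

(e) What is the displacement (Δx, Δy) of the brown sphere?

(1.7, -1.7)

The brown sphere started near (7.5, 3.0) and ended near (9.2, 1.3).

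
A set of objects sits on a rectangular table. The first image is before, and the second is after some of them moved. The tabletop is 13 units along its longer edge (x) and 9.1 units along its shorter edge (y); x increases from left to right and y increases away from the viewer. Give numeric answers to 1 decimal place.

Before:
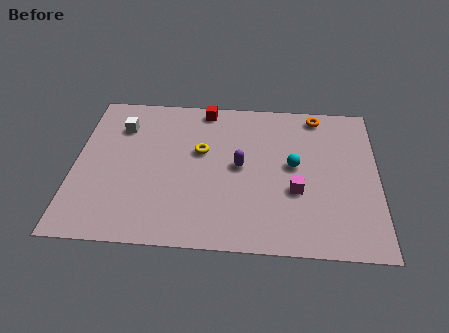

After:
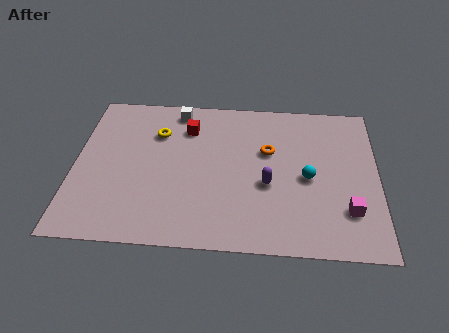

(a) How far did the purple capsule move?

1.6

The purple capsule was near (7.1, 4.7) before and (8.3, 3.7) after, so it travelled √(1.2² + 1.0²) ≈ 1.6 units.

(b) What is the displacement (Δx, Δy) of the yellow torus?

(-1.9, 1.0)

The yellow torus was at about (5.4, 5.5) and moved to about (3.5, 6.5).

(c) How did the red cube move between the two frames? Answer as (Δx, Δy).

(-0.7, -1.3)

From the two frames, the red cube sits at roughly (5.5, 8.2) before and (4.8, 6.9) after.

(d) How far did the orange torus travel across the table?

3.2

The orange torus was near (10.4, 8.1) before and (8.3, 5.7) after, so it travelled √(2.1² + 2.4²) ≈ 3.2 units.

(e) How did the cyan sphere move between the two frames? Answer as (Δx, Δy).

(0.6, -0.7)

The cyan sphere was at about (9.4, 4.9) and moved to about (10.0, 4.2).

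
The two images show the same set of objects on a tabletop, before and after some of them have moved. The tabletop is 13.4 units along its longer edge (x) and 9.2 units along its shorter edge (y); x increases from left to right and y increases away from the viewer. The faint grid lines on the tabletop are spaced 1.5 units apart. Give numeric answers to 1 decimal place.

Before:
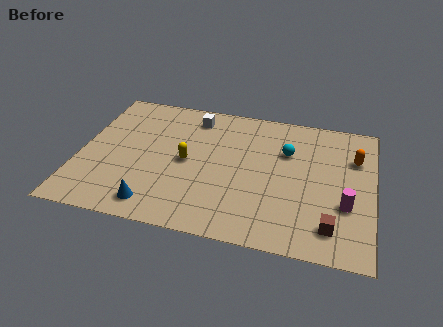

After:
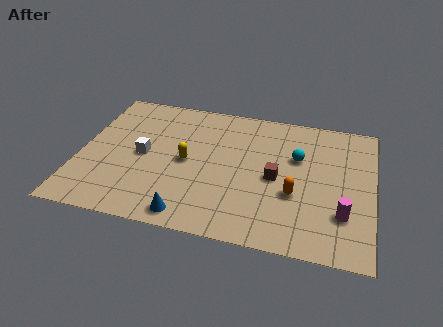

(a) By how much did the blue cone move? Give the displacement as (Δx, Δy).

(1.6, -0.3)

The blue cone started near (3.7, 1.3) and ended near (5.3, 1.0).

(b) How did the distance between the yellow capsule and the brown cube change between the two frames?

-3.2

Before: roughly 7.3 units apart; after: 4.1. That's 3.2 units closer together.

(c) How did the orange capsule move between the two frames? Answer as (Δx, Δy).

(-2.6, -3.0)

The orange capsule was at about (12.5, 6.4) and moved to about (9.9, 3.4).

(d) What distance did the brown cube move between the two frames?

3.7

The brown cube was near (11.6, 1.7) before and (9.0, 4.3) after, so it travelled √(2.6² + 2.6²) ≈ 3.7 units.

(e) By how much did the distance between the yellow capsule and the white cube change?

-1.2

They were about 3.2 units apart before and 2.0 after — 1.2 units closer together.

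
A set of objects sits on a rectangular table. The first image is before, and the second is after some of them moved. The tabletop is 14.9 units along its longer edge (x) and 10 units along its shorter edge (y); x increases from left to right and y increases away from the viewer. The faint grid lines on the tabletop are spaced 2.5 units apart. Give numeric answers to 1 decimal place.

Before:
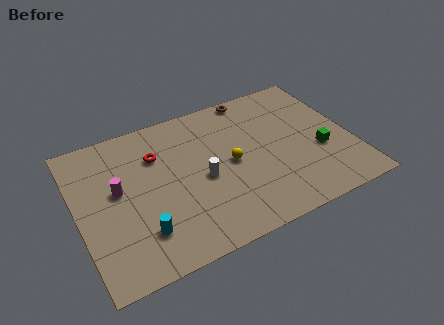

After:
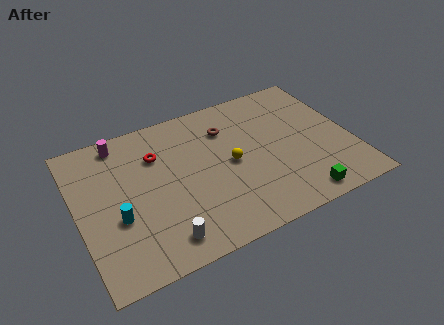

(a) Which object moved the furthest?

the white cylinder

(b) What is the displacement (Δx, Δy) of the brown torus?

(-1.7, -1.8)

The brown torus was at about (10.1, 9.2) and moved to about (8.4, 7.4).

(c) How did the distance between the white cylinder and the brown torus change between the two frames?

+1.5

Before: roughly 5.8 units apart; after: 7.3. That's 1.5 units further apart.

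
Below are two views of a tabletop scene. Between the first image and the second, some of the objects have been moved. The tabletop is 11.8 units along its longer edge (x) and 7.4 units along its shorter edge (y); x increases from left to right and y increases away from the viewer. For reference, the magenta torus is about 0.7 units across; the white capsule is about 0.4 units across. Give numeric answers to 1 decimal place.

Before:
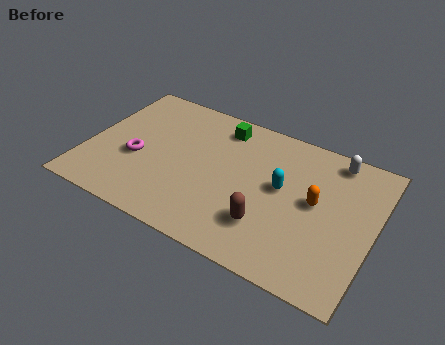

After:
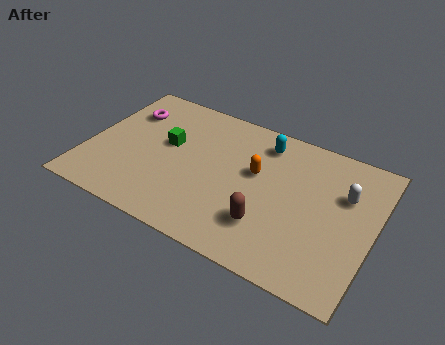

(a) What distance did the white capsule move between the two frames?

1.7

The white capsule moved from about (9.9, 6.5) to (10.5, 4.9), a distance of √(0.6² + 1.6²) ≈ 1.7.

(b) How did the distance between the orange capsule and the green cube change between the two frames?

-1.0

They were about 4.7 units apart before and 3.7 after — 1.0 units closer together.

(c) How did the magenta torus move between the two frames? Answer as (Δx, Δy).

(-0.8, 2.4)

The magenta torus was at about (2.1, 3.0) and moved to about (1.3, 5.4).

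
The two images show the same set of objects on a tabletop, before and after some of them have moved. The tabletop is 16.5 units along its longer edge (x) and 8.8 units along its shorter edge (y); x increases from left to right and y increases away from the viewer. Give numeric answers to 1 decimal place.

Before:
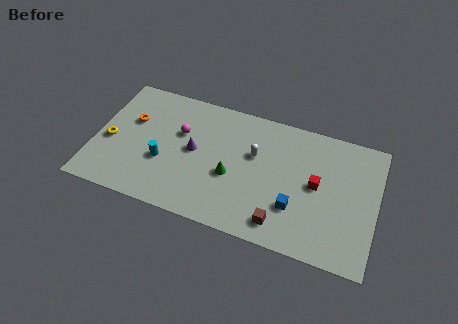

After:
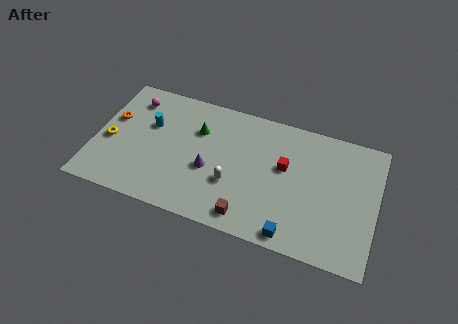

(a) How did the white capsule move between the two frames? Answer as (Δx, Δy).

(-1.1, -2.4)

The white capsule was at about (9.3, 5.5) and moved to about (8.2, 3.1).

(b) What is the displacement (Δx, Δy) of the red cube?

(-1.9, 0.6)

The red cube was at about (13.0, 4.6) and moved to about (11.1, 5.2).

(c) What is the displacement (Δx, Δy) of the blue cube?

(0.0, -1.8)

From the two frames, the blue cube sits at roughly (11.9, 2.7) before and (11.9, 0.9) after.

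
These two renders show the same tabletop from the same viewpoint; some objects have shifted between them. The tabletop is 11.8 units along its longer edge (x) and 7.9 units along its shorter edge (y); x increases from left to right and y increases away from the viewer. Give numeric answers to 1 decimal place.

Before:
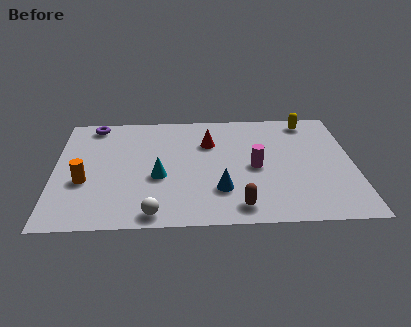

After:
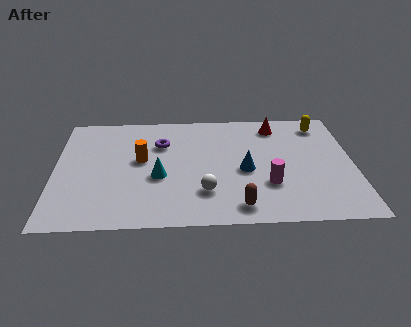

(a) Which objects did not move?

the brown capsule and the cyan cone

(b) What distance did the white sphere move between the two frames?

2.4

The white sphere was near (3.9, 0.8) before and (5.9, 2.1) after, so it travelled √(2.0² + 1.3²) ≈ 2.4 units.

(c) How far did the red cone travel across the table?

2.9

The red cone was near (6.1, 5.5) before and (8.8, 6.6) after, so it travelled √(2.7² + 1.1²) ≈ 2.9 units.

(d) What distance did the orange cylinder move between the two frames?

2.6

The orange cylinder moved from about (1.2, 3.0) to (3.4, 4.4), a distance of √(2.2² + 1.4²) ≈ 2.6.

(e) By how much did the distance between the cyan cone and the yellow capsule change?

+0.3

The distance was about 7.0 in the first image and 7.3 in the second, so they moved 0.3 units further apart.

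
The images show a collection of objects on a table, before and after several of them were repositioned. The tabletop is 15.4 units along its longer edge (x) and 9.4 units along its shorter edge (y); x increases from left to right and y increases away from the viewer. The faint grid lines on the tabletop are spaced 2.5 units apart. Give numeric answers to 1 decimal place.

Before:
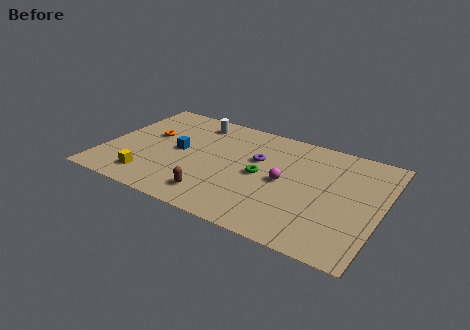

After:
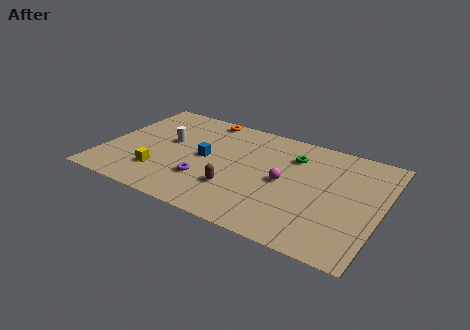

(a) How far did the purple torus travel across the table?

4.0

From (8.4, 5.9) to (5.9, 2.8), the purple torus covered √(2.5² + 3.1²) ≈ 4.0 units.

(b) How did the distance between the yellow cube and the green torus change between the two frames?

+1.7

The distance was about 6.6 in the first image and 8.3 in the second, so they moved 1.7 units further apart.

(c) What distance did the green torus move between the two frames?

2.8

The green torus moved from about (8.8, 4.6) to (10.3, 7.0), a distance of √(1.5² + 2.4²) ≈ 2.8.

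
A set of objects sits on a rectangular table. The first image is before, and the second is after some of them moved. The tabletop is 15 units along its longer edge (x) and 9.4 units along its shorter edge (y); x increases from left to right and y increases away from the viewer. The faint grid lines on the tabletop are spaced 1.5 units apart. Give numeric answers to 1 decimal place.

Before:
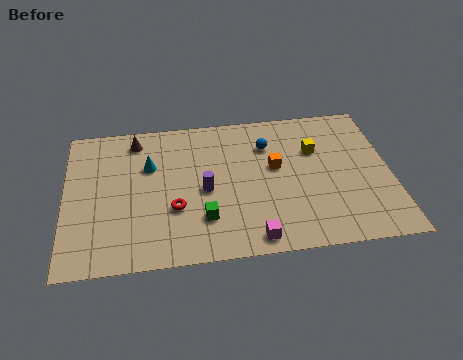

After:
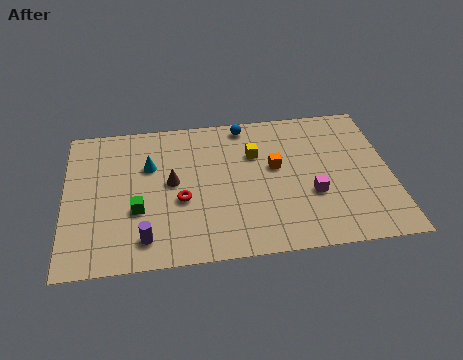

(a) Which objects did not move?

the orange cube and the cyan cone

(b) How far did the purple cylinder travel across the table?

3.9

The purple cylinder was near (6.4, 4.3) before and (3.6, 1.6) after, so it travelled √(2.8² + 2.7²) ≈ 3.9 units.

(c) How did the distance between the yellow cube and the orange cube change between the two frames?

-0.8

Before: roughly 2.1 units apart; after: 1.3. That's 0.8 units closer together.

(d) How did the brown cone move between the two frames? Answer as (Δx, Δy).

(1.6, -3.0)

The brown cone started near (3.3, 8.0) and ended near (4.9, 5.0).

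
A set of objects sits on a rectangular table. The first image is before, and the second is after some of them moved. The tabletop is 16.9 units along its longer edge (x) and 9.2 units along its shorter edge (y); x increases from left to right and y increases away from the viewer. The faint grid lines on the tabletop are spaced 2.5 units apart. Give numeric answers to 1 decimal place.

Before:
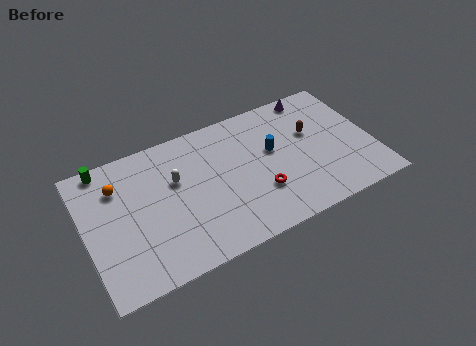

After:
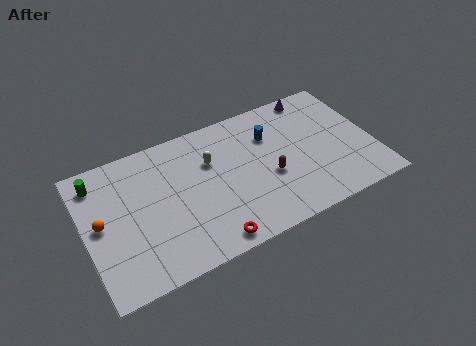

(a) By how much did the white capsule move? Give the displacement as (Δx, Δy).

(2.1, 0.4)

From the two frames, the white capsule sits at roughly (5.4, 5.8) before and (7.5, 6.2) after.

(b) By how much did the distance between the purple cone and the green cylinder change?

+0.5

The distance was about 12.5 in the first image and 13.0 in the second, so they moved 0.5 units further apart.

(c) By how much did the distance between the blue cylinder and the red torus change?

+4.3

They were about 2.7 units apart before and 7.0 after — 4.3 units further apart.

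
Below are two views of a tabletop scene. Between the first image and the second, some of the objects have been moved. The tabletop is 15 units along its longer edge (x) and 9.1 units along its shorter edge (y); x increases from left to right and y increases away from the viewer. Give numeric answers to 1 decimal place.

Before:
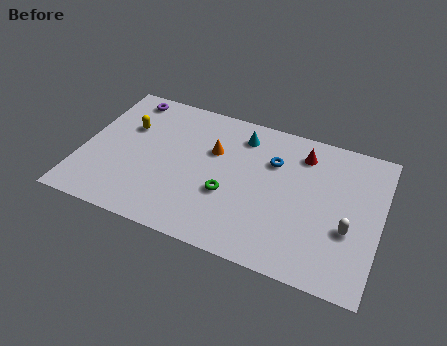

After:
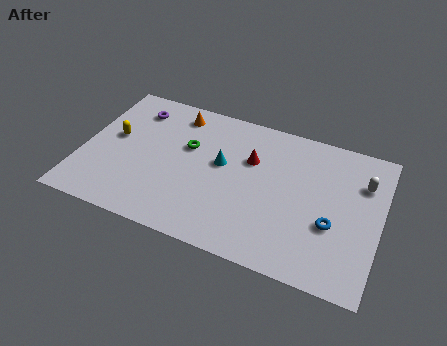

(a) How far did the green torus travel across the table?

3.3

The green torus was near (7.5, 3.4) before and (5.2, 5.7) after, so it travelled √(2.3² + 2.3²) ≈ 3.3 units.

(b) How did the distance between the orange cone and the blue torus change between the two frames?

+6.3

The distance was about 3.0 in the first image and 9.3 in the second, so they moved 6.3 units further apart.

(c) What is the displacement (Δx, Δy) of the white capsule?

(0.5, 3.1)

From the two frames, the white capsule sits at roughly (13.5, 3.4) before and (14.0, 6.5) after.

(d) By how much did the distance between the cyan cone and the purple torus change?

-0.9

They were about 6.0 units apart before and 5.1 after — 0.9 units closer together.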